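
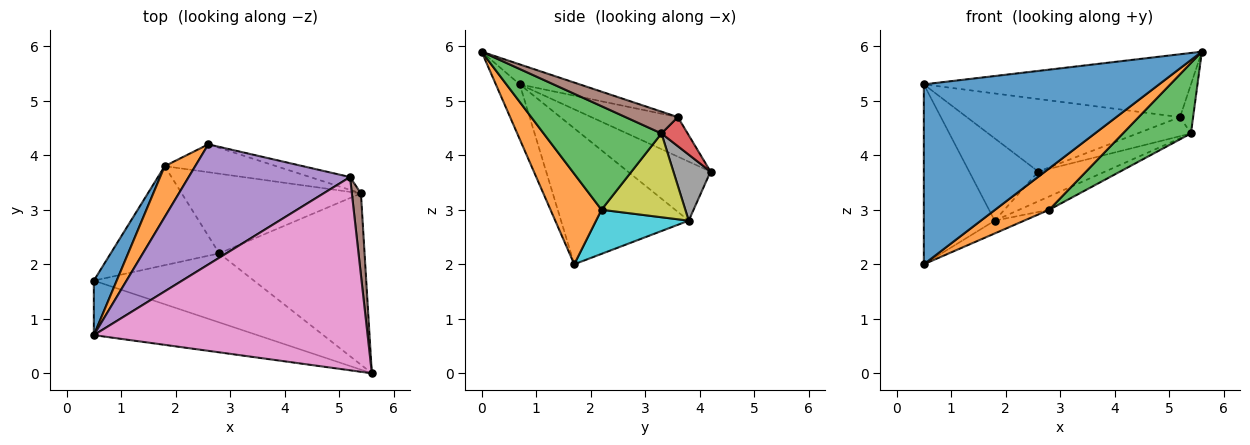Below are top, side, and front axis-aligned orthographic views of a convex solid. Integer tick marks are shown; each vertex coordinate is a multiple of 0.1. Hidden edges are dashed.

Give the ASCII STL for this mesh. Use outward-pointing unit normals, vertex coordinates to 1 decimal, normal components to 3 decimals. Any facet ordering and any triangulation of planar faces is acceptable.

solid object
 facet normal -0.097 -0.953 -0.289
  outer loop
   vertex 0.5 0.7 5.3
   vertex 0.5 1.7 2.0
   vertex 5.6 0.0 5.9
  endloop
 endfacet
 facet normal 0.436 -0.462 -0.772
  outer loop
   vertex 2.8 2.2 3.0
   vertex 5.6 0.0 5.9
   vertex 0.5 1.7 2.0
  endloop
 endfacet
 facet normal 0.550 -0.318 -0.772
  outer loop
   vertex 2.8 2.2 3.0
   vertex 5.4 3.3 4.4
   vertex 5.6 0.0 5.9
  endloop
 endfacet
 facet normal 0.376 0.768 -0.518
  outer loop
   vertex 5.2 3.6 4.7
   vertex 5.4 3.3 4.4
   vertex 2.6 4.2 3.7
  endloop
 endfacet
 facet normal -0.205 0.506 0.838
  outer loop
   vertex 5.2 3.6 4.7
   vertex 2.6 4.2 3.7
   vertex 0.5 0.7 5.3
  endloop
 endfacet
 facet normal 0.899 0.225 0.375
  outer loop
   vertex 5.2 3.6 4.7
   vertex 5.6 0.0 5.9
   vertex 5.4 3.3 4.4
  endloop
 endfacet
 facet normal -0.069 0.309 0.949
  outer loop
   vertex 5.2 3.6 4.7
   vertex 0.5 0.7 5.3
   vertex 5.6 0.0 5.9
  endloop
 endfacet
 facet normal 0.376 0.676 -0.634
  outer loop
   vertex 1.8 3.8 2.8
   vertex 2.6 4.2 3.7
   vertex 5.4 3.3 4.4
  endloop
 endfacet
 facet normal 0.419 0.150 -0.896
  outer loop
   vertex 1.8 3.8 2.8
   vertex 5.4 3.3 4.4
   vertex 2.8 2.2 3.0
  endloop
 endfacet
 facet normal 0.374 0.119 -0.920
  outer loop
   vertex 1.8 3.8 2.8
   vertex 2.8 2.2 3.0
   vertex 0.5 1.7 2.0
  endloop
 endfacet
 facet normal -0.865 0.480 0.145
  outer loop
   vertex 1.8 3.8 2.8
   vertex 0.5 1.7 2.0
   vertex 0.5 0.7 5.3
  endloop
 endfacet
 facet normal -0.713 0.596 0.369
  outer loop
   vertex 1.8 3.8 2.8
   vertex 0.5 0.7 5.3
   vertex 2.6 4.2 3.7
  endloop
 endfacet
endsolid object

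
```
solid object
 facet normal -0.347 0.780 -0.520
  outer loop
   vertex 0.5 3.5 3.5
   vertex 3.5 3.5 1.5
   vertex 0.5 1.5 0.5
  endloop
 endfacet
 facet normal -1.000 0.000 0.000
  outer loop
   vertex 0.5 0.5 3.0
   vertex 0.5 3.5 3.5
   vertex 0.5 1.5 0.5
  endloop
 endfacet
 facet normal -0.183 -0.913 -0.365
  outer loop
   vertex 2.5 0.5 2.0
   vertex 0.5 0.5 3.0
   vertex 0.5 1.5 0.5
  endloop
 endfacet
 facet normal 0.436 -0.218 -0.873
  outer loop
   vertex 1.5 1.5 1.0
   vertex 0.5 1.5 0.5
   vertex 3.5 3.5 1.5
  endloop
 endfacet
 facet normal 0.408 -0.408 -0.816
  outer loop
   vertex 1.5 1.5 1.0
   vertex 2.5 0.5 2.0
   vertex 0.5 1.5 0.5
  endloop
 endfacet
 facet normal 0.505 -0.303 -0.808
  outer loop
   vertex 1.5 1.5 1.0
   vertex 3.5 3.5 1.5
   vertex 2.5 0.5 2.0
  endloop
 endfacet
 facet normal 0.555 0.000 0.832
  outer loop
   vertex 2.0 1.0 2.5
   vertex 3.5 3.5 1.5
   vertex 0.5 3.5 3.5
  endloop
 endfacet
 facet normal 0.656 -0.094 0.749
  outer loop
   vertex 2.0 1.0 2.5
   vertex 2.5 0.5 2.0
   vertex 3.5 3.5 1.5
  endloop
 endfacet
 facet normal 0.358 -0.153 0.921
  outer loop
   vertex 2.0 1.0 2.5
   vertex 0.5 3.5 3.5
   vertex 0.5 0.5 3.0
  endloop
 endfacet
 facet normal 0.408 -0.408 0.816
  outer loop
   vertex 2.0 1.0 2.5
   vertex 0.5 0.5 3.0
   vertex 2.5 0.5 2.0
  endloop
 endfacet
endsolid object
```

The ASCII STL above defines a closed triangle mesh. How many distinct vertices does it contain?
7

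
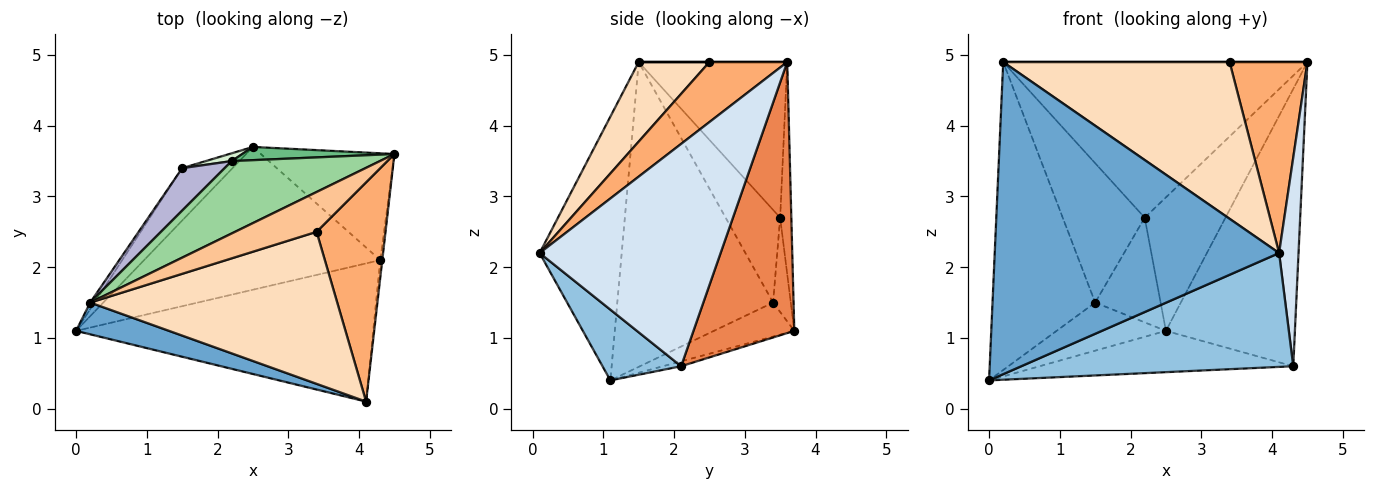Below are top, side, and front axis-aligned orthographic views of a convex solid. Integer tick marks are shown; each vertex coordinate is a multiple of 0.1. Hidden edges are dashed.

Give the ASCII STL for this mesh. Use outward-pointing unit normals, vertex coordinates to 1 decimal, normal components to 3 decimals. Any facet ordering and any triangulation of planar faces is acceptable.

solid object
 facet normal -0.276 -0.956 0.097
  outer loop
   vertex 0.2 1.5 4.9
   vertex 0.0 1.1 0.4
   vertex 4.1 0.1 2.2
  endloop
 endfacet
 facet normal 0.181 -0.625 -0.759
  outer loop
   vertex 4.3 2.1 0.6
   vertex 4.1 0.1 2.2
   vertex 0.0 1.1 0.4
  endloop
 endfacet
 facet normal -0.020 0.278 -0.960
  outer loop
   vertex 4.3 2.1 0.6
   vertex 0.0 1.1 0.4
   vertex 2.5 3.7 1.1
  endloop
 endfacet
 facet normal 0.994 -0.107 -0.009
  outer loop
   vertex 4.3 2.1 0.6
   vertex 4.5 3.6 4.9
   vertex 4.1 0.1 2.2
  endloop
 endfacet
 facet normal 0.589 0.754 -0.290
  outer loop
   vertex 4.3 2.1 0.6
   vertex 2.5 3.7 1.1
   vertex 4.5 3.6 4.9
  endloop
 endfacet
 facet normal 0.549 -0.549 0.630
  outer loop
   vertex 3.4 2.5 4.9
   vertex 4.1 0.1 2.2
   vertex 4.5 3.6 4.9
  endloop
 endfacet
 facet normal 0.000 0.000 1.000
  outer loop
   vertex 3.4 2.5 4.9
   vertex 4.5 3.6 4.9
   vertex 0.2 1.5 4.9
  endloop
 endfacet
 facet normal 0.219 -0.700 0.679
  outer loop
   vertex 3.4 2.5 4.9
   vertex 0.2 1.5 4.9
   vertex 4.1 0.1 2.2
  endloop
 endfacet
 facet normal -0.136 0.986 0.098
  outer loop
   vertex 2.2 3.5 2.7
   vertex 4.5 3.6 4.9
   vertex 2.5 3.7 1.1
  endloop
 endfacet
 facet normal -0.405 0.829 0.386
  outer loop
   vertex 2.2 3.5 2.7
   vertex 0.2 1.5 4.9
   vertex 4.5 3.6 4.9
  endloop
 endfacet
 facet normal -0.445 0.606 -0.659
  outer loop
   vertex 1.5 3.4 1.5
   vertex 2.5 3.7 1.1
   vertex 0.0 1.1 0.4
  endloop
 endfacet
 facet normal -0.260 0.963 0.072
  outer loop
   vertex 1.5 3.4 1.5
   vertex 2.2 3.5 2.7
   vertex 2.5 3.7 1.1
  endloop
 endfacet
 facet normal -0.835 0.550 -0.012
  outer loop
   vertex 1.5 3.4 1.5
   vertex 0.0 1.1 0.4
   vertex 0.2 1.5 4.9
  endloop
 endfacet
 facet normal -0.537 0.807 0.246
  outer loop
   vertex 1.5 3.4 1.5
   vertex 0.2 1.5 4.9
   vertex 2.2 3.5 2.7
  endloop
 endfacet
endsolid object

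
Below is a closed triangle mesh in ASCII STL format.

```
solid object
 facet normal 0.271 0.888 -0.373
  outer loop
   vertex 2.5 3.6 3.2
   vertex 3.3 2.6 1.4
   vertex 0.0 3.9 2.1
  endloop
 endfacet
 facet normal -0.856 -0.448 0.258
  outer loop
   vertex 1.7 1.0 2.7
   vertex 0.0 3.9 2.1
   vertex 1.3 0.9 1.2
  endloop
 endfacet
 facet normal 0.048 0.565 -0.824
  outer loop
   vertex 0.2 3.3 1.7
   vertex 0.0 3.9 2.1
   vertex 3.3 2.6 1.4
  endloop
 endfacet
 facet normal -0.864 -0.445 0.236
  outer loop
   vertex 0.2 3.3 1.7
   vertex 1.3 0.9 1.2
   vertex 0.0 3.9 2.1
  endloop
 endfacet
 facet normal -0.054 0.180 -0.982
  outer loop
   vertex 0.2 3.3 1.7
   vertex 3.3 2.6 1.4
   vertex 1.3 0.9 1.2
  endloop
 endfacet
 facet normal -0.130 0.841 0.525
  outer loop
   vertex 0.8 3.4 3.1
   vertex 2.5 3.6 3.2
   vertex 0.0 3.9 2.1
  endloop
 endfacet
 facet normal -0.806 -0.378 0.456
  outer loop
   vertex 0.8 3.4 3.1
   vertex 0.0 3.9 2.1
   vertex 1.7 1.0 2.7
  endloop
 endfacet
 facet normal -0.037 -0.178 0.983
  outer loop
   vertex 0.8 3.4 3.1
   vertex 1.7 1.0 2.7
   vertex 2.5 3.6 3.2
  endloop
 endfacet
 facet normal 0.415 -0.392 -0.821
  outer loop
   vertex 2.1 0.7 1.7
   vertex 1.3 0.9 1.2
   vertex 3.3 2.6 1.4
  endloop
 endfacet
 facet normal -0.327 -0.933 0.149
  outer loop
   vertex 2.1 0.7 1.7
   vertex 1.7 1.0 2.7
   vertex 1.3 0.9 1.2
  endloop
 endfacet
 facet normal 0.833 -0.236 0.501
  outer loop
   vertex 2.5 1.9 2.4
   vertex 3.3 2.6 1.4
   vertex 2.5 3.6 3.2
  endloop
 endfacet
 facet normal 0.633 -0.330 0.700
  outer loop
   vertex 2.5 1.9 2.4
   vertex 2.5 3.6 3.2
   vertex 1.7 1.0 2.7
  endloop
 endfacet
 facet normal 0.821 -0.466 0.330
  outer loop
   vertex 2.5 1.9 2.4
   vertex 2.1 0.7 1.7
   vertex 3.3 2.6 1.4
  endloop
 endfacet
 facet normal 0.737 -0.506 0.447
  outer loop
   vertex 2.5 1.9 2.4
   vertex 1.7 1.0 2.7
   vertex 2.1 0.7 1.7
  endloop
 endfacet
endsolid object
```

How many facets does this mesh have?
14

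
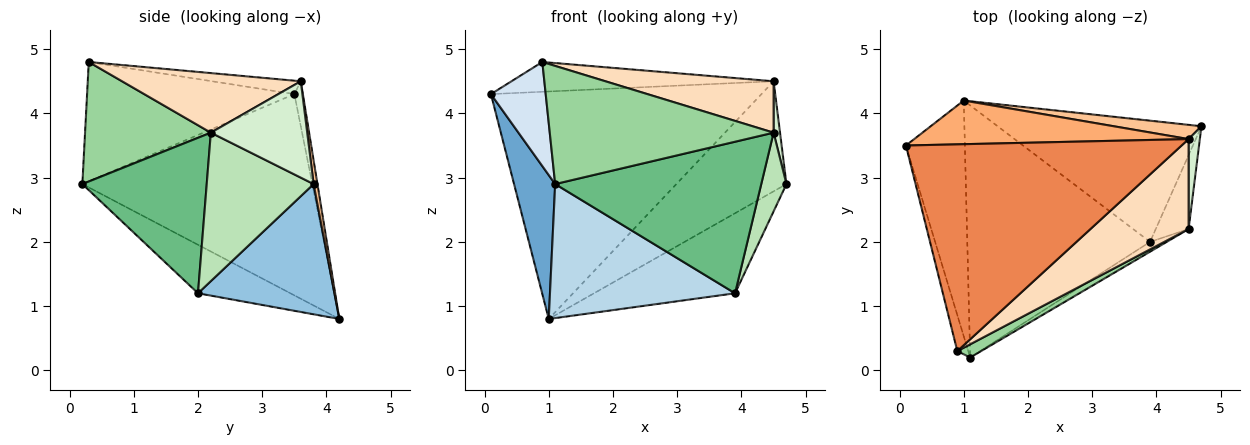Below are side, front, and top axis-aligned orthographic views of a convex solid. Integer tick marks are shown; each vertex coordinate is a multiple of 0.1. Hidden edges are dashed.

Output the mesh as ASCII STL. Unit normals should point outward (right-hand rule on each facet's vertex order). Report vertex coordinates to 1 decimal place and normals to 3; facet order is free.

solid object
 facet normal -0.946 -0.169 -0.277
  outer loop
   vertex 1.0 4.2 0.8
   vertex 1.1 0.2 2.9
   vertex 0.1 3.5 4.3
  endloop
 endfacet
 facet normal 0.470 0.486 -0.736
  outer loop
   vertex 3.9 2.0 1.2
   vertex 1.0 4.2 0.8
   vertex 4.7 3.8 2.9
  endloop
 endfacet
 facet normal -0.228 -0.457 -0.860
  outer loop
   vertex 3.9 2.0 1.2
   vertex 1.1 0.2 2.9
   vertex 1.0 4.2 0.8
  endloop
 endfacet
 facet normal -0.963 -0.255 -0.088
  outer loop
   vertex 0.9 0.3 4.8
   vertex 0.1 3.5 4.3
   vertex 1.1 0.2 2.9
  endloop
 endfacet
 facet normal -0.048 0.142 0.989
  outer loop
   vertex 4.5 3.6 4.5
   vertex 0.1 3.5 4.3
   vertex 0.9 0.3 4.8
  endloop
 endfacet
 facet normal -0.031 0.982 0.188
  outer loop
   vertex 4.5 3.6 4.5
   vertex 1.0 4.2 0.8
   vertex 0.1 3.5 4.3
  endloop
 endfacet
 facet normal 0.034 0.991 0.128
  outer loop
   vertex 4.5 3.6 4.5
   vertex 4.7 3.8 2.9
   vertex 1.0 4.2 0.8
  endloop
 endfacet
 facet normal 0.466 -0.439 0.768
  outer loop
   vertex 4.5 2.2 3.7
   vertex 4.5 3.6 4.5
   vertex 0.9 0.3 4.8
  endloop
 endfacet
 facet normal 0.516 -0.855 -0.055
  outer loop
   vertex 4.5 2.2 3.7
   vertex 1.1 0.2 2.9
   vertex 3.9 2.0 1.2
  endloop
 endfacet
 facet normal 0.488 -0.868 0.097
  outer loop
   vertex 4.5 2.2 3.7
   vertex 0.9 0.3 4.8
   vertex 1.1 0.2 2.9
  endloop
 endfacet
 facet normal 0.952 -0.224 -0.210
  outer loop
   vertex 4.5 2.2 3.7
   vertex 3.9 2.0 1.2
   vertex 4.7 3.8 2.9
  endloop
 endfacet
 facet normal 0.991 -0.066 0.116
  outer loop
   vertex 4.5 2.2 3.7
   vertex 4.7 3.8 2.9
   vertex 4.5 3.6 4.5
  endloop
 endfacet
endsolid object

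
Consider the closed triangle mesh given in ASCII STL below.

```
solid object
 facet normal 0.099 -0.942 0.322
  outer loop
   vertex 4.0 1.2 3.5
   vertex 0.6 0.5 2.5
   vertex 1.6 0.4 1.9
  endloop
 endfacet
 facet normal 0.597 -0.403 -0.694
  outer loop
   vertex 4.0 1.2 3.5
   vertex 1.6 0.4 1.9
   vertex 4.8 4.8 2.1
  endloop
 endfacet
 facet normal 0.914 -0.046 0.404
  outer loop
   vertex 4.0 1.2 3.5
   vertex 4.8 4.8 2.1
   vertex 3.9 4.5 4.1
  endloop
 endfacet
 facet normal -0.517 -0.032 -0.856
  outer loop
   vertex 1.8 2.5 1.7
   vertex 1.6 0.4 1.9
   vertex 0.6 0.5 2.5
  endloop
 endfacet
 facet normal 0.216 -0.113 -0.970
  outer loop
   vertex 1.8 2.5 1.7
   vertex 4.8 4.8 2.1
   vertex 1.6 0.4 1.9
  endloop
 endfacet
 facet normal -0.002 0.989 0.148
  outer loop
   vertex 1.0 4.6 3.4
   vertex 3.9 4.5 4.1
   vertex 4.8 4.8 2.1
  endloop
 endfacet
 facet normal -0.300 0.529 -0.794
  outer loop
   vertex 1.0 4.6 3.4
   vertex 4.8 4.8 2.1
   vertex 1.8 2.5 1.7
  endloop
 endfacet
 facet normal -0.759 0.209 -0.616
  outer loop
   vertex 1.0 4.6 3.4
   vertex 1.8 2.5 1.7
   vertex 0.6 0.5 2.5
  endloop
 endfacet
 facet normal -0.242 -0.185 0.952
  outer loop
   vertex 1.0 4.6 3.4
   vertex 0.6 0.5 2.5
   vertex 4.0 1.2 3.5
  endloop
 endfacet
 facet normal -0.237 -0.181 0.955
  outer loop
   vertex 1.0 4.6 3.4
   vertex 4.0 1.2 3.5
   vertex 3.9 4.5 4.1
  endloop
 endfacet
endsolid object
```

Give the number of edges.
15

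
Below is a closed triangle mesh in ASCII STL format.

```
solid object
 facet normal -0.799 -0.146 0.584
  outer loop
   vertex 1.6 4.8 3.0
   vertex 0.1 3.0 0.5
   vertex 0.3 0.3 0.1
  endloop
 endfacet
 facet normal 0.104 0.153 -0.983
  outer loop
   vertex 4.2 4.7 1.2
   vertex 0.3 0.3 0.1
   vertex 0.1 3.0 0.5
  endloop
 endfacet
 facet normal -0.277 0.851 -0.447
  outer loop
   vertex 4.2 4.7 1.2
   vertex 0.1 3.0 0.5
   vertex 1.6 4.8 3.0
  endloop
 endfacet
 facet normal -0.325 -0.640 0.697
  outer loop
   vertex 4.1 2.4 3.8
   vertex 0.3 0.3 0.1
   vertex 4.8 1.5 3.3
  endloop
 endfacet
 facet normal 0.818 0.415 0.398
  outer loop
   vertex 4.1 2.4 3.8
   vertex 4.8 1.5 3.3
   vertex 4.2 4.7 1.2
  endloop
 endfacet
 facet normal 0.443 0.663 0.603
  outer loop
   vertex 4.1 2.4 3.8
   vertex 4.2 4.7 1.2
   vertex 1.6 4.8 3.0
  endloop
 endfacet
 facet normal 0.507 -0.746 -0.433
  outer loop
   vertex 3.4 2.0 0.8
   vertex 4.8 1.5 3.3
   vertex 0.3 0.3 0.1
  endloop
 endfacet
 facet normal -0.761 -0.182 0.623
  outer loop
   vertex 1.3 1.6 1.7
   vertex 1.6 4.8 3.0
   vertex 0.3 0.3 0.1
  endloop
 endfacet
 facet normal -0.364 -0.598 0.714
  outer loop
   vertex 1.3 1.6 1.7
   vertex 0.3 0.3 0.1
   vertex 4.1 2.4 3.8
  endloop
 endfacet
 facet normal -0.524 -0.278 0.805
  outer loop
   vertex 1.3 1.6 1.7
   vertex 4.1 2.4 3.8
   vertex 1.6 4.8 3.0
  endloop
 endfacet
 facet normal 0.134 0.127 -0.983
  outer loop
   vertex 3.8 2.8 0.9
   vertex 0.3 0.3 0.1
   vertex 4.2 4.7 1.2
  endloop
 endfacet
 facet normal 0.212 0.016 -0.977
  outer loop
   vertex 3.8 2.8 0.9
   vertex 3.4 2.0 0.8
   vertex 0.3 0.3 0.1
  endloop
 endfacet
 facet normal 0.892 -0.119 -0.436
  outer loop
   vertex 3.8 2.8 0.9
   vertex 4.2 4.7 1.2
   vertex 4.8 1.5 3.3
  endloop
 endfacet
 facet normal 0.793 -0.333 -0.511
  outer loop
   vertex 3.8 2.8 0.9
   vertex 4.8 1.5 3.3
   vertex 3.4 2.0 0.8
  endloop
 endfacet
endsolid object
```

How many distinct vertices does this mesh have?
9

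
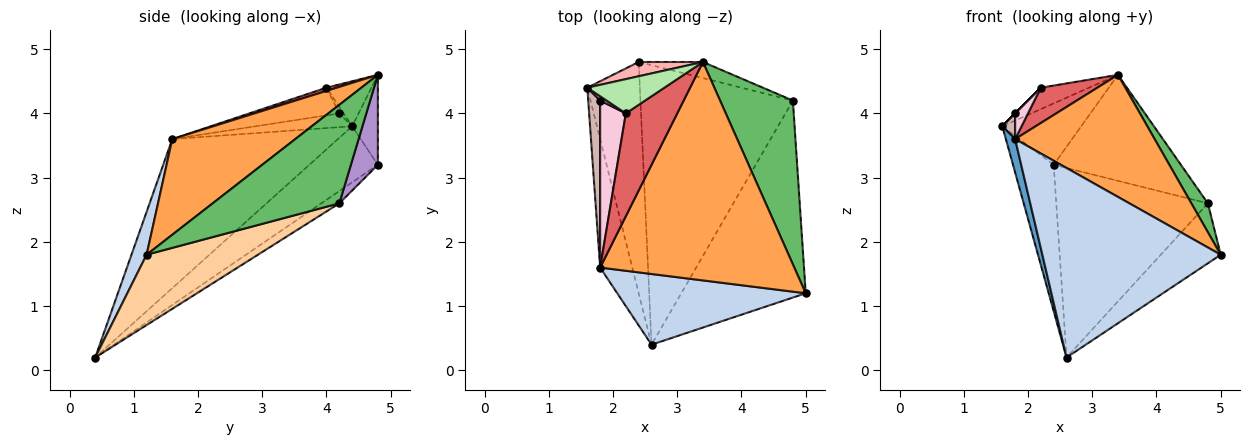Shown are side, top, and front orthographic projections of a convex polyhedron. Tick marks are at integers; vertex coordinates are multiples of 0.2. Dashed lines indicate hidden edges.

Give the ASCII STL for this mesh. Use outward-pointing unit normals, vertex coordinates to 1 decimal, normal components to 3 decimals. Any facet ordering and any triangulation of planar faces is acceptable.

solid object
 facet normal -0.976 -0.055 -0.210
  outer loop
   vertex 1.8 1.6 3.6
   vertex 1.6 4.4 3.8
   vertex 2.6 0.4 0.2
  endloop
 endfacet
 facet normal 0.079 -0.934 0.348
  outer loop
   vertex 1.8 1.6 3.6
   vertex 2.6 0.4 0.2
   vertex 5.0 1.2 1.8
  endloop
 endfacet
 facet normal 0.395 -0.448 0.802
  outer loop
   vertex 1.8 1.6 3.6
   vertex 5.0 1.2 1.8
   vertex 3.4 4.8 4.6
  endloop
 endfacet
 facet normal 0.476 0.256 -0.842
  outer loop
   vertex 4.8 4.2 2.6
   vertex 5.0 1.2 1.8
   vertex 2.6 0.4 0.2
  endloop
 endfacet
 facet normal 0.800 -0.104 0.591
  outer loop
   vertex 4.8 4.2 2.6
   vertex 3.4 4.8 4.6
   vertex 5.0 1.2 1.8
  endloop
 endfacet
 facet normal -0.443 0.475 0.760
  outer loop
   vertex 2.2 4.0 4.4
   vertex 3.4 4.8 4.6
   vertex 1.6 4.4 3.8
  endloop
 endfacet
 facet normal 0.059 -0.325 0.944
  outer loop
   vertex 2.2 4.0 4.4
   vertex 1.8 1.6 3.6
   vertex 3.4 4.8 4.6
  endloop
 endfacet
 facet normal -0.302 0.928 0.216
  outer loop
   vertex 2.4 4.8 3.2
   vertex 1.6 4.4 3.8
   vertex 3.4 4.8 4.6
  endloop
 endfacet
 facet normal 0.205 0.968 -0.147
  outer loop
   vertex 2.4 4.8 3.2
   vertex 3.4 4.8 4.6
   vertex 4.8 4.2 2.6
  endloop
 endfacet
 facet normal -0.669 0.397 -0.628
  outer loop
   vertex 2.4 4.8 3.2
   vertex 2.6 0.4 0.2
   vertex 1.6 4.4 3.8
  endloop
 endfacet
 facet normal -0.066 0.560 -0.826
  outer loop
   vertex 2.4 4.8 3.2
   vertex 4.8 4.2 2.6
   vertex 2.6 0.4 0.2
  endloop
 endfacet
 facet normal -0.752 -0.100 0.652
  outer loop
   vertex 1.8 4.2 4.0
   vertex 1.6 4.4 3.8
   vertex 1.8 1.6 3.6
  endloop
 endfacet
 facet normal -0.707 0.000 0.707
  outer loop
   vertex 1.8 4.2 4.0
   vertex 2.2 4.0 4.4
   vertex 1.6 4.4 3.8
  endloop
 endfacet
 facet normal -0.729 -0.104 0.677
  outer loop
   vertex 1.8 4.2 4.0
   vertex 1.8 1.6 3.6
   vertex 2.2 4.0 4.4
  endloop
 endfacet
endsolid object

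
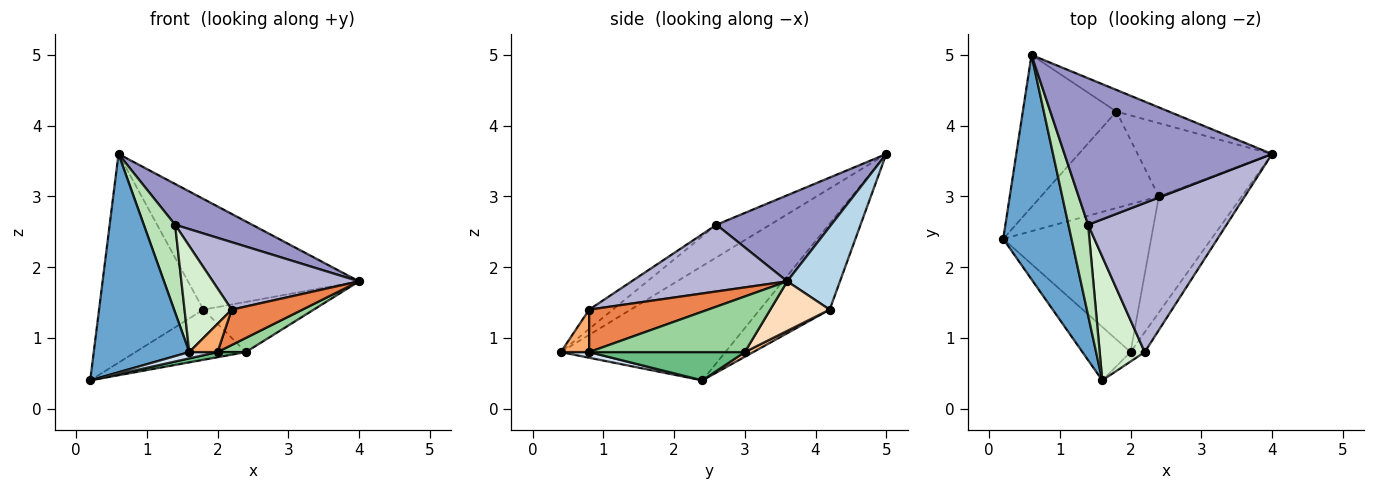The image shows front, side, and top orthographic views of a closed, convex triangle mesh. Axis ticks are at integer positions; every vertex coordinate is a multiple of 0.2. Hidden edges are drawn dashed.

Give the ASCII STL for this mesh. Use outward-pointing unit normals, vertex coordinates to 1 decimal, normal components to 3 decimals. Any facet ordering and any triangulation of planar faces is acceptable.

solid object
 facet normal -0.768 -0.446 0.459
  outer loop
   vertex 1.6 0.4 0.8
   vertex 0.6 5.0 3.6
   vertex 0.2 2.4 0.4
  endloop
 endfacet
 facet normal -0.476 0.711 -0.518
  outer loop
   vertex 1.8 4.2 1.4
   vertex 0.2 2.4 0.4
   vertex 0.6 5.0 3.6
  endloop
 endfacet
 facet normal 0.290 0.939 -0.184
  outer loop
   vertex 1.8 4.2 1.4
   vertex 0.6 5.0 3.6
   vertex 4.0 3.6 1.8
  endloop
 endfacet
 facet normal 0.116 -0.116 -0.986
  outer loop
   vertex 2.0 0.8 0.8
   vertex 1.6 0.4 0.8
   vertex 0.2 2.4 0.4
  endloop
 endfacet
 facet normal 0.826 -0.492 -0.275
  outer loop
   vertex 2.2 0.8 1.4
   vertex 2.0 0.8 0.8
   vertex 4.0 3.6 1.8
  endloop
 endfacet
 facet normal 0.688 -0.688 -0.229
  outer loop
   vertex 2.2 0.8 1.4
   vertex 1.6 0.4 0.8
   vertex 2.0 0.8 0.8
  endloop
 endfacet
 facet normal 0.035 0.461 -0.887
  outer loop
   vertex 2.4 3.0 0.8
   vertex 0.2 2.4 0.4
   vertex 1.8 4.2 1.4
  endloop
 endfacet
 facet normal 0.291 0.540 -0.790
  outer loop
   vertex 2.4 3.0 0.8
   vertex 1.8 4.2 1.4
   vertex 4.0 3.6 1.8
  endloop
 endfacet
 facet normal 0.188 -0.034 -0.982
  outer loop
   vertex 2.4 3.0 0.8
   vertex 2.0 0.8 0.8
   vertex 0.2 2.4 0.4
  endloop
 endfacet
 facet normal 0.554 -0.101 -0.826
  outer loop
   vertex 2.4 3.0 0.8
   vertex 4.0 3.6 1.8
   vertex 2.0 0.8 0.8
  endloop
 endfacet
 facet normal -0.765 -0.448 0.462
  outer loop
   vertex 1.4 2.6 2.6
   vertex 0.6 5.0 3.6
   vertex 1.6 0.4 0.8
  endloop
 endfacet
 facet normal -0.309 -0.619 0.722
  outer loop
   vertex 1.4 2.6 2.6
   vertex 1.6 0.4 0.8
   vertex 2.2 0.8 1.4
  endloop
 endfacet
 facet normal 0.371 -0.249 0.895
  outer loop
   vertex 1.4 2.6 2.6
   vertex 4.0 3.6 1.8
   vertex 0.6 5.0 3.6
  endloop
 endfacet
 facet normal 0.402 -0.378 0.834
  outer loop
   vertex 1.4 2.6 2.6
   vertex 2.2 0.8 1.4
   vertex 4.0 3.6 1.8
  endloop
 endfacet
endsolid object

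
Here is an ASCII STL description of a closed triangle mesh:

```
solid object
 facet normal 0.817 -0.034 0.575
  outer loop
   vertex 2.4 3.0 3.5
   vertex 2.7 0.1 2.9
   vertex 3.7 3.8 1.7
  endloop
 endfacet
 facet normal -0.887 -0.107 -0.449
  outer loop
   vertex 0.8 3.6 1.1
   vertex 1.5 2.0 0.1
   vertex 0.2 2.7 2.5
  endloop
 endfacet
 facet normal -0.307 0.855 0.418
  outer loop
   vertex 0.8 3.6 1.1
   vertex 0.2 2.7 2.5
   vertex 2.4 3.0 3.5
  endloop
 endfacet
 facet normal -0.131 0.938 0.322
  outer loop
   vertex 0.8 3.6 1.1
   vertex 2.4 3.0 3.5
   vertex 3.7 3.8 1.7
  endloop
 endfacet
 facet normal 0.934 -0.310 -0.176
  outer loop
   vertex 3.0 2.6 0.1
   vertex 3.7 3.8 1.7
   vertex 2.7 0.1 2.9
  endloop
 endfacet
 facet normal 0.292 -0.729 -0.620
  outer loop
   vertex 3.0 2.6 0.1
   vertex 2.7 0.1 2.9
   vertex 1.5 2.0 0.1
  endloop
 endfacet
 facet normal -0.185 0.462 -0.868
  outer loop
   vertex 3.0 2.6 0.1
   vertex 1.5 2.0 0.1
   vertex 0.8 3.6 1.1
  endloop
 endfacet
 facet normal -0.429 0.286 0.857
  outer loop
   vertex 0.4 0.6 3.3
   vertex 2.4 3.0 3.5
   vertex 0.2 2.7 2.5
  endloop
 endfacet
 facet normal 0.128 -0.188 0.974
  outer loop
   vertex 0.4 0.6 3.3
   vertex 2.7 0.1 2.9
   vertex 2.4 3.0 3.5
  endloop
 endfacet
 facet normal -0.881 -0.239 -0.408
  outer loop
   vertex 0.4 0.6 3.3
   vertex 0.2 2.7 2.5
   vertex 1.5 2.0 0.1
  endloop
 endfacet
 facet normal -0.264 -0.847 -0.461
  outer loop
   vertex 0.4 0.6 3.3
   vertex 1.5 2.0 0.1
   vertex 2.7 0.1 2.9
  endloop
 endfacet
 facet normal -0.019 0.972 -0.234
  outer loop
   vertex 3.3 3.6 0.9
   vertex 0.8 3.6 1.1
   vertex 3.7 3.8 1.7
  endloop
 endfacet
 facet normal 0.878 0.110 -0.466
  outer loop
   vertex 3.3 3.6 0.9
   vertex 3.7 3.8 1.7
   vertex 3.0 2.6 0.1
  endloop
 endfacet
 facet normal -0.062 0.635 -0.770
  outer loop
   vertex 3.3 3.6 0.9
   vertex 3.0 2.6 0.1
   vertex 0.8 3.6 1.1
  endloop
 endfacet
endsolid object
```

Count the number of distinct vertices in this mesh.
9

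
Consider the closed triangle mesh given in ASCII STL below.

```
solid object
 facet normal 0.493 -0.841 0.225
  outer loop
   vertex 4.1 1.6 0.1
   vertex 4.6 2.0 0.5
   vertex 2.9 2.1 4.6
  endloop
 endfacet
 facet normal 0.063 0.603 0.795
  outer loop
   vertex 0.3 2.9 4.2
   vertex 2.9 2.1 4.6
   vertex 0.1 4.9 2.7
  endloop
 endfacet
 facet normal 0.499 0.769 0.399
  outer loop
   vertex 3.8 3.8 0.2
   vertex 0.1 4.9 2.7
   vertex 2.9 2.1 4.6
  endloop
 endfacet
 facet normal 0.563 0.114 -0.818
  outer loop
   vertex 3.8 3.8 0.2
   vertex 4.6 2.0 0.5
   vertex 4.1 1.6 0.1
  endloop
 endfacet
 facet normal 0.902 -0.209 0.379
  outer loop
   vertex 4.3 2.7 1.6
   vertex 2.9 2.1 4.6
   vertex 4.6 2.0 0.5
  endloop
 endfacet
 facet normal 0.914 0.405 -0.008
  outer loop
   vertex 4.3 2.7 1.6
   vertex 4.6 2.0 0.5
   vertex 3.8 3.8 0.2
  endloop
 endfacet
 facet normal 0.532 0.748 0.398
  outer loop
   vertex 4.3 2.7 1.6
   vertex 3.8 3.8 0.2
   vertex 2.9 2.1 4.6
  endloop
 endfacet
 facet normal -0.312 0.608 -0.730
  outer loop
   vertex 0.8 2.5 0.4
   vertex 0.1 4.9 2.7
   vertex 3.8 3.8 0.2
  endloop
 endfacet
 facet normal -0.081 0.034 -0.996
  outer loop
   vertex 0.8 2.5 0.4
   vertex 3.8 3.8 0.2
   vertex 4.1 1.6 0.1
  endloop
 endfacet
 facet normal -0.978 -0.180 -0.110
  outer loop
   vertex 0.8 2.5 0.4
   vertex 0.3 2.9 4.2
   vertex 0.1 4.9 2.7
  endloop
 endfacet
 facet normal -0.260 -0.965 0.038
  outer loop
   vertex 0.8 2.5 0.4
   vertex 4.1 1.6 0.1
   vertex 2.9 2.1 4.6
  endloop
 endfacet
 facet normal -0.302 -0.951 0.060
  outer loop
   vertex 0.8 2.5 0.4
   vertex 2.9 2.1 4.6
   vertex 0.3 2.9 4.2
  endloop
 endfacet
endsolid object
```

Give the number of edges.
18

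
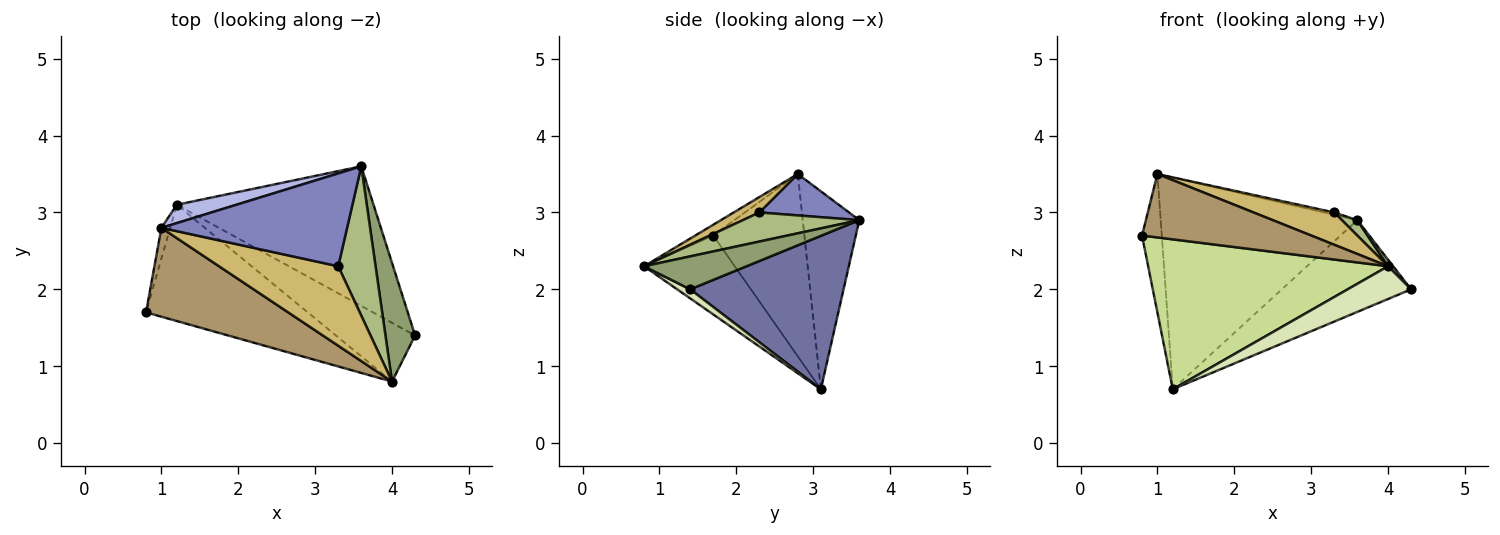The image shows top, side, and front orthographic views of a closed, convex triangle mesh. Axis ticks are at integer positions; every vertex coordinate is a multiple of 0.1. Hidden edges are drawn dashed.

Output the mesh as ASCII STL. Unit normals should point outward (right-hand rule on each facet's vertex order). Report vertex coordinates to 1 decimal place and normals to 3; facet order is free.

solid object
 facet normal 0.546 0.460 -0.700
  outer loop
   vertex 1.2 3.1 0.7
   vertex 3.6 3.6 2.9
   vertex 4.3 1.4 2.0
  endloop
 endfacet
 facet normal 0.218 0.025 0.976
  outer loop
   vertex 1.0 2.8 3.5
   vertex 3.3 2.3 3.0
   vertex 3.6 3.6 2.9
  endloop
 endfacet
 facet normal -0.976 0.212 -0.047
  outer loop
   vertex 1.0 2.8 3.5
   vertex 1.2 3.1 0.7
   vertex 0.8 1.7 2.7
  endloop
 endfacet
 facet normal -0.276 0.958 0.083
  outer loop
   vertex 1.0 2.8 3.5
   vertex 3.6 3.6 2.9
   vertex 1.2 3.1 0.7
  endloop
 endfacet
 facet normal 0.743 -0.037 0.669
  outer loop
   vertex 4.0 0.8 2.3
   vertex 4.3 1.4 2.0
   vertex 3.6 3.6 2.9
  endloop
 endfacet
 facet normal 0.613 -0.081 0.786
  outer loop
   vertex 4.0 0.8 2.3
   vertex 3.6 3.6 2.9
   vertex 3.3 2.3 3.0
  endloop
 endfacet
 facet normal -0.286 -0.757 -0.587
  outer loop
   vertex 4.0 0.8 2.3
   vertex 0.8 1.7 2.7
   vertex 1.2 3.1 0.7
  endloop
 endfacet
 facet normal 0.099 -0.484 -0.869
  outer loop
   vertex 4.0 0.8 2.3
   vertex 1.2 3.1 0.7
   vertex 4.3 1.4 2.0
  endloop
 endfacet
 facet normal -0.061 -0.580 0.812
  outer loop
   vertex 4.0 0.8 2.3
   vertex 1.0 2.8 3.5
   vertex 0.8 1.7 2.7
  endloop
 endfacet
 facet normal 0.119 -0.374 0.920
  outer loop
   vertex 4.0 0.8 2.3
   vertex 3.3 2.3 3.0
   vertex 1.0 2.8 3.5
  endloop
 endfacet
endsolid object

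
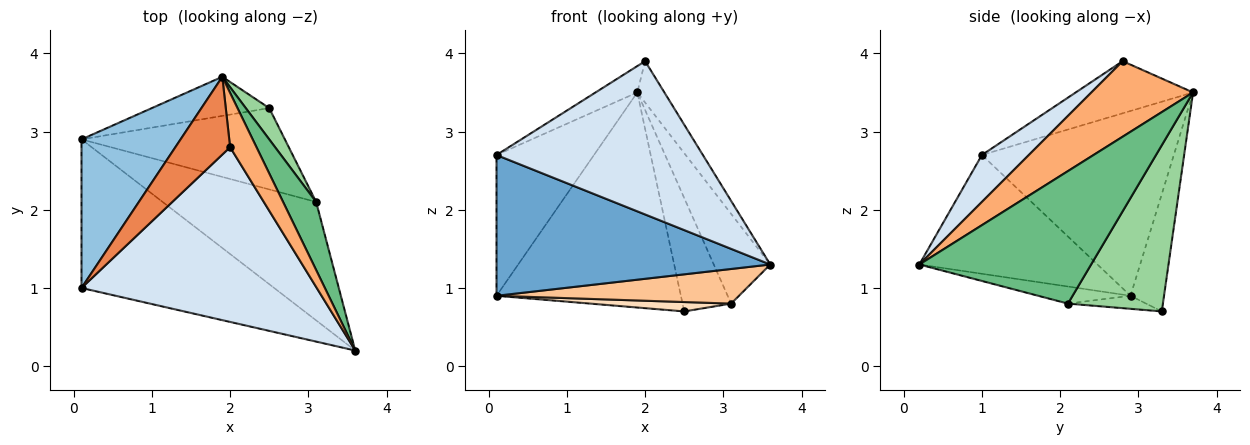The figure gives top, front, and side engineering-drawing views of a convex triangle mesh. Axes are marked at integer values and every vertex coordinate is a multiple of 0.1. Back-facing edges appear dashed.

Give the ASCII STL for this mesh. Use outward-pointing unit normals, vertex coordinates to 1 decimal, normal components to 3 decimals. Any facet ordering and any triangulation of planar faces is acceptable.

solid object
 facet normal -0.409 -0.628 -0.663
  outer loop
   vertex 0.1 2.9 0.9
   vertex 3.6 0.2 1.3
   vertex 0.1 1.0 2.7
  endloop
 endfacet
 facet normal -0.804 0.409 0.431
  outer loop
   vertex 0.1 2.9 0.9
   vertex 0.1 1.0 2.7
   vertex 1.9 3.7 3.5
  endloop
 endfacet
 facet normal -0.176 0.968 -0.176
  outer loop
   vertex 0.1 2.9 0.9
   vertex 1.9 3.7 3.5
   vertex 2.5 3.3 0.7
  endloop
 endfacet
 facet normal 0.148 -0.652 0.743
  outer loop
   vertex 2.0 2.8 3.9
   vertex 0.1 1.0 2.7
   vertex 3.6 0.2 1.3
  endloop
 endfacet
 facet normal -0.670 0.238 0.703
  outer loop
   vertex 2.0 2.8 3.9
   vertex 1.9 3.7 3.5
   vertex 0.1 1.0 2.7
  endloop
 endfacet
 facet normal 0.916 0.244 0.320
  outer loop
   vertex 2.0 2.8 3.9
   vertex 3.6 0.2 1.3
   vertex 1.9 3.7 3.5
  endloop
 endfacet
 facet normal -0.106 -0.279 -0.954
  outer loop
   vertex 3.1 2.1 0.8
   vertex 3.6 0.2 1.3
   vertex 0.1 2.9 0.9
  endloop
 endfacet
 facet normal -0.064 -0.114 -0.991
  outer loop
   vertex 3.1 2.1 0.8
   vertex 0.1 2.9 0.9
   vertex 2.5 3.3 0.7
  endloop
 endfacet
 facet normal 0.924 0.304 0.231
  outer loop
   vertex 3.1 2.1 0.8
   vertex 1.9 3.7 3.5
   vertex 3.6 0.2 1.3
  endloop
 endfacet
 facet normal 0.883 0.452 0.125
  outer loop
   vertex 3.1 2.1 0.8
   vertex 2.5 3.3 0.7
   vertex 1.9 3.7 3.5
  endloop
 endfacet
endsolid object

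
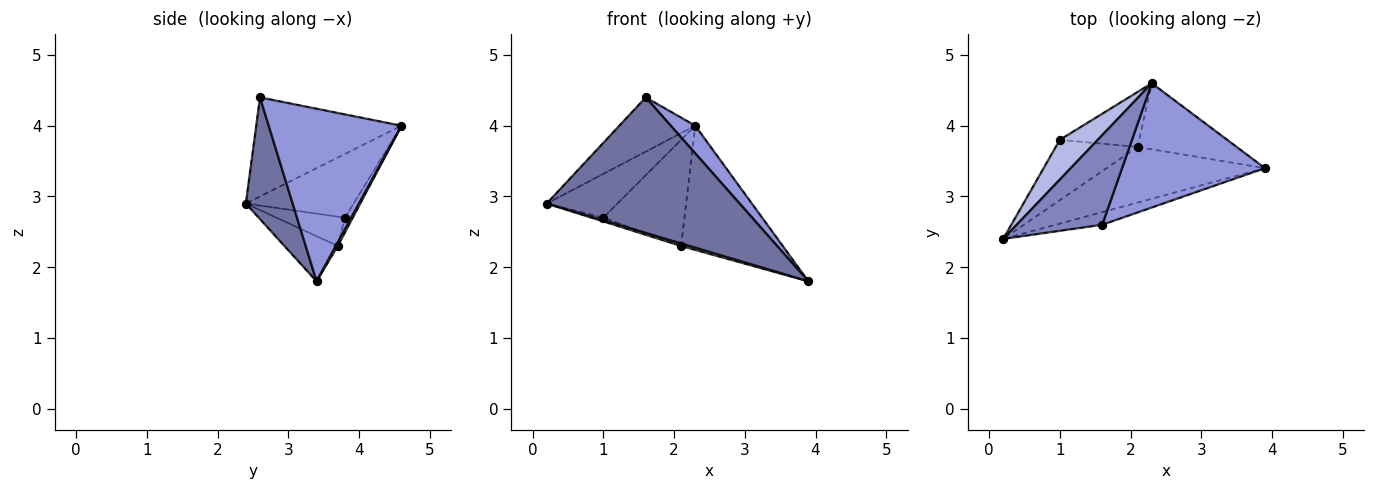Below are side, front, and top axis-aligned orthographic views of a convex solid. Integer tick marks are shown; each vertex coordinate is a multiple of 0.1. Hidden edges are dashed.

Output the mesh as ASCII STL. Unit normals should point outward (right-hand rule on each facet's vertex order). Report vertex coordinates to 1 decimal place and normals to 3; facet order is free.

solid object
 facet normal 0.235 -0.968 -0.090
  outer loop
   vertex 1.6 2.6 4.4
   vertex 0.2 2.4 2.9
   vertex 3.9 3.4 1.8
  endloop
 endfacet
 facet normal -0.704 0.368 0.608
  outer loop
   vertex 1.6 2.6 4.4
   vertex 2.3 4.6 4.0
   vertex 0.2 2.4 2.9
  endloop
 endfacet
 facet normal 0.763 -0.141 0.631
  outer loop
   vertex 1.6 2.6 4.4
   vertex 3.9 3.4 1.8
   vertex 2.3 4.6 4.0
  endloop
 endfacet
 facet normal -0.748 0.491 0.446
  outer loop
   vertex 1.0 3.8 2.7
   vertex 0.2 2.4 2.9
   vertex 2.3 4.6 4.0
  endloop
 endfacet
 facet normal 0.017 0.883 -0.469
  outer loop
   vertex 2.1 3.7 2.3
   vertex 2.3 4.6 4.0
   vertex 3.9 3.4 1.8
  endloop
 endfacet
 facet normal -0.086 0.885 -0.458
  outer loop
   vertex 2.1 3.7 2.3
   vertex 1.0 3.8 2.7
   vertex 2.3 4.6 4.0
  endloop
 endfacet
 facet normal -0.274 -0.043 -0.961
  outer loop
   vertex 2.1 3.7 2.3
   vertex 3.9 3.4 1.8
   vertex 0.2 2.4 2.9
  endloop
 endfacet
 facet normal -0.337 0.058 -0.940
  outer loop
   vertex 2.1 3.7 2.3
   vertex 0.2 2.4 2.9
   vertex 1.0 3.8 2.7
  endloop
 endfacet
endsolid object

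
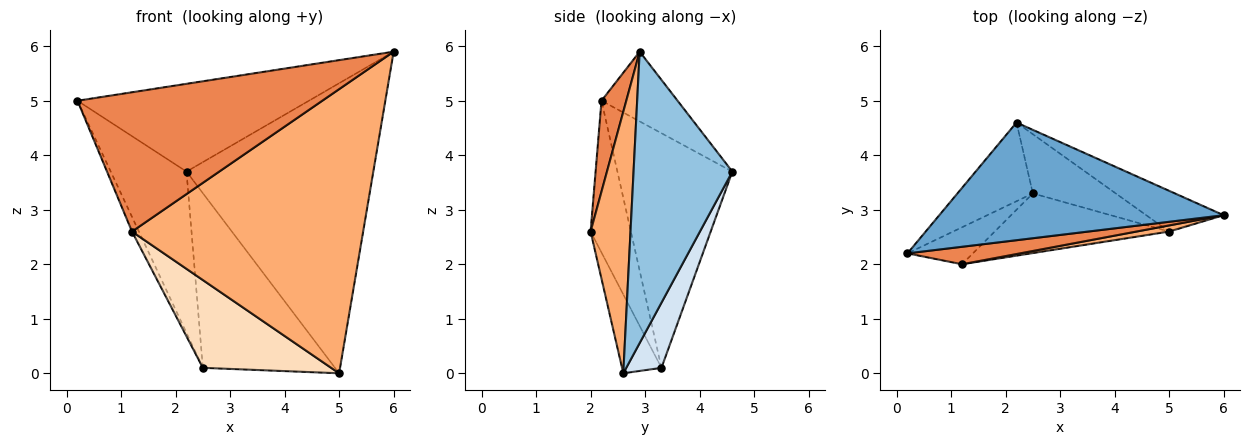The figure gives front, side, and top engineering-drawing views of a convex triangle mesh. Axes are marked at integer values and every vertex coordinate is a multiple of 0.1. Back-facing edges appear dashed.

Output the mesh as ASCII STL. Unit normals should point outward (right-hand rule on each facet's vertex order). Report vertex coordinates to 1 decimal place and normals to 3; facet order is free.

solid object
 facet normal -0.193 0.587 0.786
  outer loop
   vertex 2.2 4.6 3.7
   vertex 0.2 2.2 5.0
   vertex 6.0 2.9 5.9
  endloop
 endfacet
 facet normal 0.464 0.877 -0.123
  outer loop
   vertex 5.0 2.6 0.0
   vertex 2.2 4.6 3.7
   vertex 6.0 2.9 5.9
  endloop
 endfacet
 facet normal -0.806 0.532 -0.259
  outer loop
   vertex 2.5 3.3 0.1
   vertex 0.2 2.2 5.0
   vertex 2.2 4.6 3.7
  endloop
 endfacet
 facet normal 0.245 0.918 -0.311
  outer loop
   vertex 2.5 3.3 0.1
   vertex 2.2 4.6 3.7
   vertex 5.0 2.6 0.0
  endloop
 endfacet
 facet normal 0.100 -0.987 0.124
  outer loop
   vertex 1.2 2.0 2.6
   vertex 6.0 2.9 5.9
   vertex 0.2 2.2 5.0
  endloop
 endfacet
 facet normal 0.170 -0.985 0.021
  outer loop
   vertex 1.2 2.0 2.6
   vertex 5.0 2.6 0.0
   vertex 6.0 2.9 5.9
  endloop
 endfacet
 facet normal -0.907 0.155 -0.391
  outer loop
   vertex 1.2 2.0 2.6
   vertex 0.2 2.2 5.0
   vertex 2.5 3.3 0.1
  endloop
 endfacet
 facet normal -0.246 -0.802 -0.545
  outer loop
   vertex 1.2 2.0 2.6
   vertex 2.5 3.3 0.1
   vertex 5.0 2.6 0.0
  endloop
 endfacet
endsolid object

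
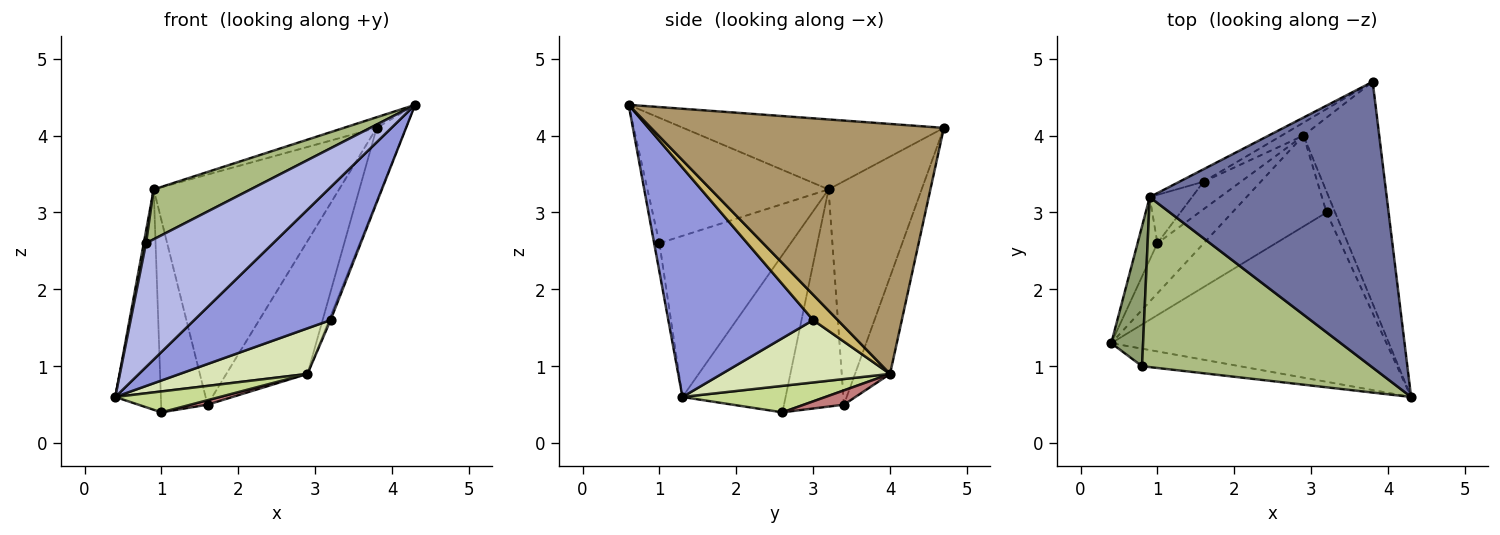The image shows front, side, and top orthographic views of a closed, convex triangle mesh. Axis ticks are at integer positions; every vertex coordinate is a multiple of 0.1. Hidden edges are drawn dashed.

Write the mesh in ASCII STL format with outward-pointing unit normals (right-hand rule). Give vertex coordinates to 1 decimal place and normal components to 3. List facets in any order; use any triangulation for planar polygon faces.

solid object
 facet normal -0.283 0.036 0.959
  outer loop
   vertex 0.9 3.2 3.3
   vertex 4.3 0.6 4.4
   vertex 3.8 4.7 4.1
  endloop
 endfacet
 facet normal -0.909 0.402 -0.114
  outer loop
   vertex 0.9 3.2 3.3
   vertex 1.0 2.6 0.4
   vertex 0.4 1.3 0.6
  endloop
 endfacet
 facet normal 0.548 -0.516 -0.658
  outer loop
   vertex 3.2 3.0 1.6
   vertex 4.3 0.6 4.4
   vertex 0.4 1.3 0.6
  endloop
 endfacet
 facet normal -0.041 -0.989 -0.140
  outer loop
   vertex 0.8 1.0 2.6
   vertex 0.4 1.3 0.6
   vertex 4.3 0.6 4.4
  endloop
 endfacet
 facet normal -0.981 -0.017 0.194
  outer loop
   vertex 0.8 1.0 2.6
   vertex 0.9 3.2 3.3
   vertex 0.4 1.3 0.6
  endloop
 endfacet
 facet normal -0.465 -0.249 0.849
  outer loop
   vertex 0.8 1.0 2.6
   vertex 4.3 0.6 4.4
   vertex 0.9 3.2 3.3
  endloop
 endfacet
 facet normal 0.466 -0.341 -0.817
  outer loop
   vertex 2.9 4.0 0.9
   vertex 0.4 1.3 0.6
   vertex 1.0 2.6 0.4
  endloop
 endfacet
 facet normal 0.509 -0.386 -0.769
  outer loop
   vertex 2.9 4.0 0.9
   vertex 3.2 3.0 1.6
   vertex 0.4 1.3 0.6
  endloop
 endfacet
 facet normal 0.953 0.095 -0.289
  outer loop
   vertex 2.9 4.0 0.9
   vertex 3.8 4.7 4.1
   vertex 4.3 0.6 4.4
  endloop
 endfacet
 facet normal 0.945 0.059 -0.321
  outer loop
   vertex 2.9 4.0 0.9
   vertex 4.3 0.6 4.4
   vertex 3.2 3.0 1.6
  endloop
 endfacet
 facet normal -0.448 0.893 -0.048
  outer loop
   vertex 1.6 3.4 0.5
   vertex 0.9 3.2 3.3
   vertex 3.8 4.7 4.1
  endloop
 endfacet
 facet normal -0.395 0.914 -0.089
  outer loop
   vertex 1.6 3.4 0.5
   vertex 3.8 4.7 4.1
   vertex 2.9 4.0 0.9
  endloop
 endfacet
 facet normal -0.781 0.605 -0.152
  outer loop
   vertex 1.6 3.4 0.5
   vertex 1.0 2.6 0.4
   vertex 0.9 3.2 3.3
  endloop
 endfacet
 facet normal 0.353 -0.149 -0.924
  outer loop
   vertex 1.6 3.4 0.5
   vertex 2.9 4.0 0.9
   vertex 1.0 2.6 0.4
  endloop
 endfacet
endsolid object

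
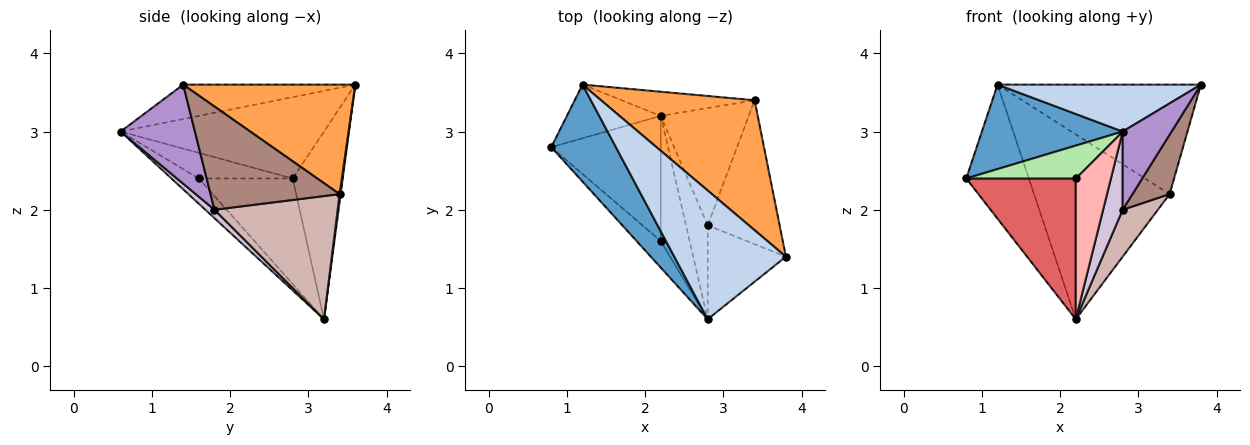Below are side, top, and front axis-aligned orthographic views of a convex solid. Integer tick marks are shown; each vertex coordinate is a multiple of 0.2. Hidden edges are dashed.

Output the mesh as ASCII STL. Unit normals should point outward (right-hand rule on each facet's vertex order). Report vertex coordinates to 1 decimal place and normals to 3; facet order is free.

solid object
 facet normal -0.688 -0.476 0.547
  outer loop
   vertex 1.2 3.6 3.6
   vertex 0.8 2.8 2.4
   vertex 2.8 0.6 3.0
  endloop
 endfacet
 facet normal -0.278 -0.329 0.902
  outer loop
   vertex 1.2 3.6 3.6
   vertex 2.8 0.6 3.0
   vertex 3.8 1.4 3.6
  endloop
 endfacet
 facet normal 0.479 0.566 0.671
  outer loop
   vertex 1.2 3.6 3.6
   vertex 3.8 1.4 3.6
   vertex 3.4 3.4 2.2
  endloop
 endfacet
 facet normal -0.596 0.745 -0.298
  outer loop
   vertex 1.2 3.6 3.6
   vertex 2.2 3.2 0.6
   vertex 0.8 2.8 2.4
  endloop
 endfacet
 facet normal 0.008 0.992 -0.130
  outer loop
   vertex 1.2 3.6 3.6
   vertex 3.4 3.4 2.2
   vertex 2.2 3.2 0.6
  endloop
 endfacet
 facet normal -0.554 -0.647 -0.524
  outer loop
   vertex 2.2 1.6 2.4
   vertex 2.8 0.6 3.0
   vertex 0.8 2.8 2.4
  endloop
 endfacet
 facet normal -0.539 -0.629 -0.559
  outer loop
   vertex 2.2 1.6 2.4
   vertex 0.8 2.8 2.4
   vertex 2.2 3.2 0.6
  endloop
 endfacet
 facet normal -0.503 -0.646 -0.574
  outer loop
   vertex 2.2 1.6 2.4
   vertex 2.2 3.2 0.6
   vertex 2.8 0.6 3.0
  endloop
 endfacet
 facet normal 0.697 -0.459 -0.551
  outer loop
   vertex 2.8 1.8 2.0
   vertex 3.8 1.4 3.6
   vertex 2.8 0.6 3.0
  endloop
 endfacet
 facet normal 0.286 -0.613 -0.736
  outer loop
   vertex 2.8 1.8 2.0
   vertex 2.8 0.6 3.0
   vertex 2.2 3.2 0.6
  endloop
 endfacet
 facet normal 0.798 -0.230 -0.556
  outer loop
   vertex 2.8 1.8 2.0
   vertex 3.4 3.4 2.2
   vertex 3.8 1.4 3.6
  endloop
 endfacet
 facet normal 0.793 -0.226 -0.566
  outer loop
   vertex 2.8 1.8 2.0
   vertex 2.2 3.2 0.6
   vertex 3.4 3.4 2.2
  endloop
 endfacet
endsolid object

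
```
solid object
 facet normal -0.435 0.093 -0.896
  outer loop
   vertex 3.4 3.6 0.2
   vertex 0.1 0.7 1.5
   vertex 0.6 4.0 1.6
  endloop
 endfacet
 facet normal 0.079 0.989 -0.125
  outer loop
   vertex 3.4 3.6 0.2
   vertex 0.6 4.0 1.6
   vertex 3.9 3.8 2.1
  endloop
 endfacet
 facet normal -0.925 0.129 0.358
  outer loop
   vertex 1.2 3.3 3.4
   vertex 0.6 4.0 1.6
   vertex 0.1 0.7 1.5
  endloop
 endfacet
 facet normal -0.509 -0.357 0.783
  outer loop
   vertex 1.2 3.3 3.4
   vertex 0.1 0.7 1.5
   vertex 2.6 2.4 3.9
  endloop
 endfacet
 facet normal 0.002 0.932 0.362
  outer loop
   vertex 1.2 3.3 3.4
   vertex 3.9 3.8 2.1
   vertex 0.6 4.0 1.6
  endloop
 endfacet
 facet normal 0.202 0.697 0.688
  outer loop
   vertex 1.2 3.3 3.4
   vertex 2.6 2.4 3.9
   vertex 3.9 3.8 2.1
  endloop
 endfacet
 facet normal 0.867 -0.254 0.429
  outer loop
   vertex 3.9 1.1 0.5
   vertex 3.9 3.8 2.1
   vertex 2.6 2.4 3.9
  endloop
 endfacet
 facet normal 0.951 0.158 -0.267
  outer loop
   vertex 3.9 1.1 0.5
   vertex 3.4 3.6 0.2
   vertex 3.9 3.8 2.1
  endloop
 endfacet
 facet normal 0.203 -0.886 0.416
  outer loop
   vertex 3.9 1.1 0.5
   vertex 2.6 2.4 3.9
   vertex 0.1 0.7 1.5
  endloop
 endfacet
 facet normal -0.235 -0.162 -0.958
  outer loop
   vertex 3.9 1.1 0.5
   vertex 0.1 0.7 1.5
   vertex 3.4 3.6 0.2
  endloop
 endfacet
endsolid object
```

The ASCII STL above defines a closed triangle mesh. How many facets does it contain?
10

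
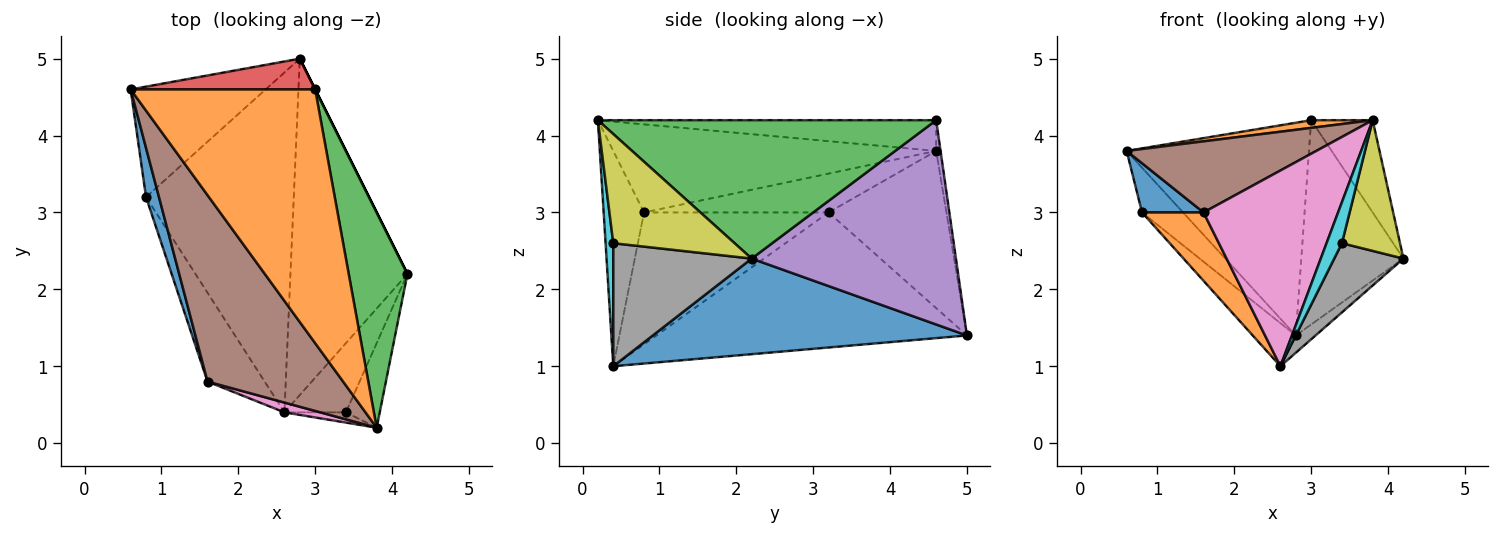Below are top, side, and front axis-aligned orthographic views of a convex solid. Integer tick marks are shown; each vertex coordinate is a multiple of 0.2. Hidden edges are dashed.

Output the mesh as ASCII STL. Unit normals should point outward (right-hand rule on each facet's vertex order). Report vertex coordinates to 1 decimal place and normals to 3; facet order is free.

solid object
 facet normal 0.632 0.040 -0.774
  outer loop
   vertex 2.8 5.0 1.4
   vertex 4.2 2.2 2.4
   vertex 2.6 0.4 1.0
  endloop
 endfacet
 facet normal -0.164 -0.030 0.986
  outer loop
   vertex 3.0 4.6 4.2
   vertex 0.6 4.6 3.8
   vertex 3.8 0.2 4.2
  endloop
 endfacet
 facet normal 0.908 0.165 0.385
  outer loop
   vertex 3.0 4.6 4.2
   vertex 3.8 0.2 4.2
   vertex 4.2 2.2 2.4
  endloop
 endfacet
 facet normal -0.024 0.989 0.143
  outer loop
   vertex 3.0 4.6 4.2
   vertex 2.8 5.0 1.4
   vertex 0.6 4.6 3.8
  endloop
 endfacet
 facet normal 0.894 0.447 0.000
  outer loop
   vertex 3.0 4.6 4.2
   vertex 4.2 2.2 2.4
   vertex 2.8 5.0 1.4
  endloop
 endfacet
 facet normal -0.519 -0.305 0.799
  outer loop
   vertex 1.6 0.8 3.0
   vertex 3.8 0.2 4.2
   vertex 0.6 4.6 3.8
  endloop
 endfacet
 facet normal -0.287 -0.957 0.048
  outer loop
   vertex 1.6 0.8 3.0
   vertex 2.6 0.4 1.0
   vertex 3.8 0.2 4.2
  endloop
 endfacet
 facet normal 0.816 -0.408 -0.408
  outer loop
   vertex 3.4 0.4 2.6
   vertex 2.6 0.4 1.0
   vertex 4.2 2.2 2.4
  endloop
 endfacet
 facet normal 0.869 -0.416 -0.269
  outer loop
   vertex 3.4 0.4 2.6
   vertex 4.2 2.2 2.4
   vertex 3.8 0.2 4.2
  endloop
 endfacet
 facet normal 0.436 -0.873 -0.218
  outer loop
   vertex 3.4 0.4 2.6
   vertex 3.8 0.2 4.2
   vertex 2.6 0.4 1.0
  endloop
 endfacet
 facet normal -0.905 -0.302 0.302
  outer loop
   vertex 0.8 3.2 3.0
   vertex 1.6 0.8 3.0
   vertex 0.6 4.6 3.8
  endloop
 endfacet
 facet normal -0.877 -0.292 -0.380
  outer loop
   vertex 0.8 3.2 3.0
   vertex 2.6 0.4 1.0
   vertex 1.6 0.8 3.0
  endloop
 endfacet
 facet normal -0.734 0.255 -0.630
  outer loop
   vertex 0.8 3.2 3.0
   vertex 0.6 4.6 3.8
   vertex 2.8 5.0 1.4
  endloop
 endfacet
 facet normal -0.672 0.093 -0.735
  outer loop
   vertex 0.8 3.2 3.0
   vertex 2.8 5.0 1.4
   vertex 2.6 0.4 1.0
  endloop
 endfacet
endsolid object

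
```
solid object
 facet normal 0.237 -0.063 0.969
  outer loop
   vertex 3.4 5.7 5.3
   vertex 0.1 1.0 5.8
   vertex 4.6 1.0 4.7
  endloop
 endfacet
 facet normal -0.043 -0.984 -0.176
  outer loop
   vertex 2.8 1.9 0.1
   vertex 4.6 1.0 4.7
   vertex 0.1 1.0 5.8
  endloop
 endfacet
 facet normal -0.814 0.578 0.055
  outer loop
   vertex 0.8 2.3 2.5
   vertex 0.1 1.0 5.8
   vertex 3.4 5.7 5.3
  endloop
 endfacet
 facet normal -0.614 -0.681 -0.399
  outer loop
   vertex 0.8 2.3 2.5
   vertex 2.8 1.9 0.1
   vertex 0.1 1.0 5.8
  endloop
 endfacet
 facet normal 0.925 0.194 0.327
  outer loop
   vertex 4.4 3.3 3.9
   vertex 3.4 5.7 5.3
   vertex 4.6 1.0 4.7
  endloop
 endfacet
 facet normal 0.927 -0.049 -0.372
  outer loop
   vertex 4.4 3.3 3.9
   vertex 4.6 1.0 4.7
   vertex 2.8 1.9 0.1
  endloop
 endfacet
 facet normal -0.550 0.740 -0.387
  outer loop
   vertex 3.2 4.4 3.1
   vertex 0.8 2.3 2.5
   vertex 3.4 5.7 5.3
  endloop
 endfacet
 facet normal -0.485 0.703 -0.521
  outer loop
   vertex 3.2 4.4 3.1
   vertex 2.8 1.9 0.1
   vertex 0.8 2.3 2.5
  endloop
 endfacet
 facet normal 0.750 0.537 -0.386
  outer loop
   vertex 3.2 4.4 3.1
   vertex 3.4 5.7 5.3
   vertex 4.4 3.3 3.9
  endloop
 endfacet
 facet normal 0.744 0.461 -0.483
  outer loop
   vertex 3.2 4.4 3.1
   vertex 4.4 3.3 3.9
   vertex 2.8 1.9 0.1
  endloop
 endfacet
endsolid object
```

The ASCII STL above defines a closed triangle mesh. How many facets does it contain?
10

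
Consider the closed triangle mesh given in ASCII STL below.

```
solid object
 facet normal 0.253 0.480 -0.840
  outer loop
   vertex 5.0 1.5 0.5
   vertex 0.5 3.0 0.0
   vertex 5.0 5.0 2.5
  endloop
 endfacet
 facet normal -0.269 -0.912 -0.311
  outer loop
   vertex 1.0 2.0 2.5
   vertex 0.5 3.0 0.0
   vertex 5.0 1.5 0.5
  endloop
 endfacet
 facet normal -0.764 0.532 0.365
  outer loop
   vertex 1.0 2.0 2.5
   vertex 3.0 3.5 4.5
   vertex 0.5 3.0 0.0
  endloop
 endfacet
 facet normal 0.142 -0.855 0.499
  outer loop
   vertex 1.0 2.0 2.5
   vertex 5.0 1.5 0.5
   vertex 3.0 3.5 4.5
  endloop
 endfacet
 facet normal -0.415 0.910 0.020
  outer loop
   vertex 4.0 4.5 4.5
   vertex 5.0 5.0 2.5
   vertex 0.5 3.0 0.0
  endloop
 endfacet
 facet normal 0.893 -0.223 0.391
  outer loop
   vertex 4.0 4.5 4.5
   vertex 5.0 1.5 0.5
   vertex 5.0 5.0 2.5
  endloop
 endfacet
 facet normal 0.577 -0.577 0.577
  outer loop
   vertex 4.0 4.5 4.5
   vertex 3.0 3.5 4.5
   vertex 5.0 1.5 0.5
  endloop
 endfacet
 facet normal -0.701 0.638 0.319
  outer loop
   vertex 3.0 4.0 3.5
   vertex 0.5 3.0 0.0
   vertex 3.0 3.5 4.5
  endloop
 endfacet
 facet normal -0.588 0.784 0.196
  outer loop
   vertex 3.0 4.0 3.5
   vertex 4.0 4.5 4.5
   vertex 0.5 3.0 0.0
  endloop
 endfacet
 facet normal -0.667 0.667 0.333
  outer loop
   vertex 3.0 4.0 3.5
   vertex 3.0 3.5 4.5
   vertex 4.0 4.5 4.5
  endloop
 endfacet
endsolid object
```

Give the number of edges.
15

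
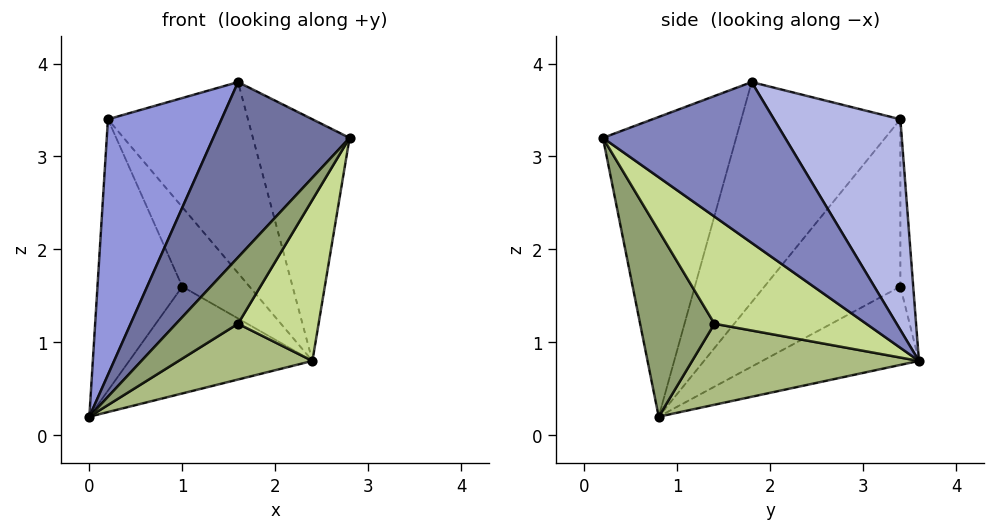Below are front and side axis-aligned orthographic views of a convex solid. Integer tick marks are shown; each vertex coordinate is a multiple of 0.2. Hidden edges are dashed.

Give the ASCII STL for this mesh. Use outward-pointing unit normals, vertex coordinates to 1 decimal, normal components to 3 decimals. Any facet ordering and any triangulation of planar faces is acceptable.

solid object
 facet normal -0.623 -0.637 0.454
  outer loop
   vertex 1.6 1.8 3.8
   vertex 0.0 0.8 0.2
   vertex 2.8 0.2 3.2
  endloop
 endfacet
 facet normal 0.785 0.416 0.459
  outer loop
   vertex 1.6 1.8 3.8
   vertex 2.8 0.2 3.2
   vertex 2.4 3.6 0.8
  endloop
 endfacet
 facet normal -0.721 -0.515 0.464
  outer loop
   vertex 0.2 3.4 3.4
   vertex 0.0 0.8 0.2
   vertex 1.6 1.8 3.8
  endloop
 endfacet
 facet normal 0.568 0.630 0.529
  outer loop
   vertex 0.2 3.4 3.4
   vertex 1.6 1.8 3.8
   vertex 2.4 3.6 0.8
  endloop
 endfacet
 facet normal 0.587 -0.489 -0.645
  outer loop
   vertex 1.6 1.4 1.2
   vertex 2.8 0.2 3.2
   vertex 0.0 0.8 0.2
  endloop
 endfacet
 facet normal 0.587 -0.347 -0.732
  outer loop
   vertex 1.6 1.4 1.2
   vertex 0.0 0.8 0.2
   vertex 2.4 3.6 0.8
  endloop
 endfacet
 facet normal 0.686 -0.364 -0.630
  outer loop
   vertex 1.6 1.4 1.2
   vertex 2.4 3.6 0.8
   vertex 2.8 0.2 3.2
  endloop
 endfacet
 facet normal -0.472 0.552 -0.688
  outer loop
   vertex 1.0 3.4 1.6
   vertex 2.4 3.6 0.8
   vertex 0.0 0.8 0.2
  endloop
 endfacet
 facet normal -0.794 0.495 -0.353
  outer loop
   vertex 1.0 3.4 1.6
   vertex 0.0 0.8 0.2
   vertex 0.2 3.4 3.4
  endloop
 endfacet
 facet normal -0.187 0.979 -0.083
  outer loop
   vertex 1.0 3.4 1.6
   vertex 0.2 3.4 3.4
   vertex 2.4 3.6 0.8
  endloop
 endfacet
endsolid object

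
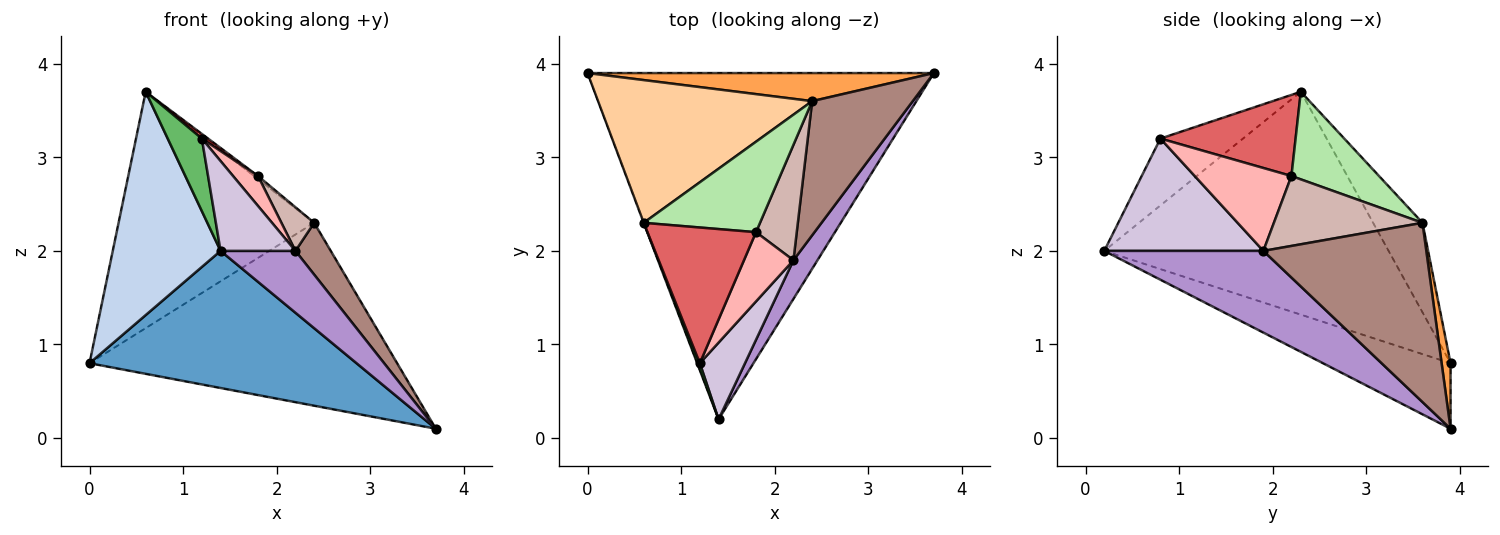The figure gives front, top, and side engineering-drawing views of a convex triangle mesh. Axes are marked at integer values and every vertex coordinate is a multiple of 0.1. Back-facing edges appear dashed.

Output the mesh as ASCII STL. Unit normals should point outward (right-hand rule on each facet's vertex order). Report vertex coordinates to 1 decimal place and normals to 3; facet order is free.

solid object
 facet normal -0.173 -0.363 -0.916
  outer loop
   vertex 1.4 0.2 2.0
   vertex 0.0 3.9 0.8
   vertex 3.7 3.9 0.1
  endloop
 endfacet
 facet normal -0.935 -0.354 -0.002
  outer loop
   vertex 0.6 2.3 3.7
   vertex 0.0 3.9 0.8
   vertex 1.4 0.2 2.0
  endloop
 endfacet
 facet normal 0.029 0.988 0.152
  outer loop
   vertex 2.4 3.6 2.3
   vertex 3.7 3.9 0.1
   vertex 0.0 3.9 0.8
  endloop
 endfacet
 facet normal -0.211 0.837 0.505
  outer loop
   vertex 2.4 3.6 2.3
   vertex 0.0 3.9 0.8
   vertex 0.6 2.3 3.7
  endloop
 endfacet
 facet normal -0.924 -0.382 0.037
  outer loop
   vertex 1.2 0.8 3.2
   vertex 0.6 2.3 3.7
   vertex 1.4 0.2 2.0
  endloop
 endfacet
 facet normal 0.601 0.028 0.799
  outer loop
   vertex 1.8 2.2 2.8
   vertex 2.4 3.6 2.3
   vertex 0.6 2.3 3.7
  endloop
 endfacet
 facet normal 0.598 -0.028 0.801
  outer loop
   vertex 1.8 2.2 2.8
   vertex 0.6 2.3 3.7
   vertex 1.2 0.8 3.2
  endloop
 endfacet
 facet normal 0.838 -0.216 0.500
  outer loop
   vertex 2.2 1.9 2.0
   vertex 1.8 2.2 2.8
   vertex 1.2 0.8 3.2
  endloop
 endfacet
 facet normal 0.874 -0.411 0.257
  outer loop
   vertex 2.2 1.9 2.0
   vertex 1.4 0.2 2.0
   vertex 3.7 3.9 0.1
  endloop
 endfacet
 facet normal 0.850 -0.400 0.342
  outer loop
   vertex 2.2 1.9 2.0
   vertex 1.2 0.8 3.2
   vertex 1.4 0.2 2.0
  endloop
 endfacet
 facet normal 0.857 -0.186 0.481
  outer loop
   vertex 2.2 1.9 2.0
   vertex 3.7 3.9 0.1
   vertex 2.4 3.6 2.3
  endloop
 endfacet
 facet normal 0.849 -0.187 0.495
  outer loop
   vertex 2.2 1.9 2.0
   vertex 2.4 3.6 2.3
   vertex 1.8 2.2 2.8
  endloop
 endfacet
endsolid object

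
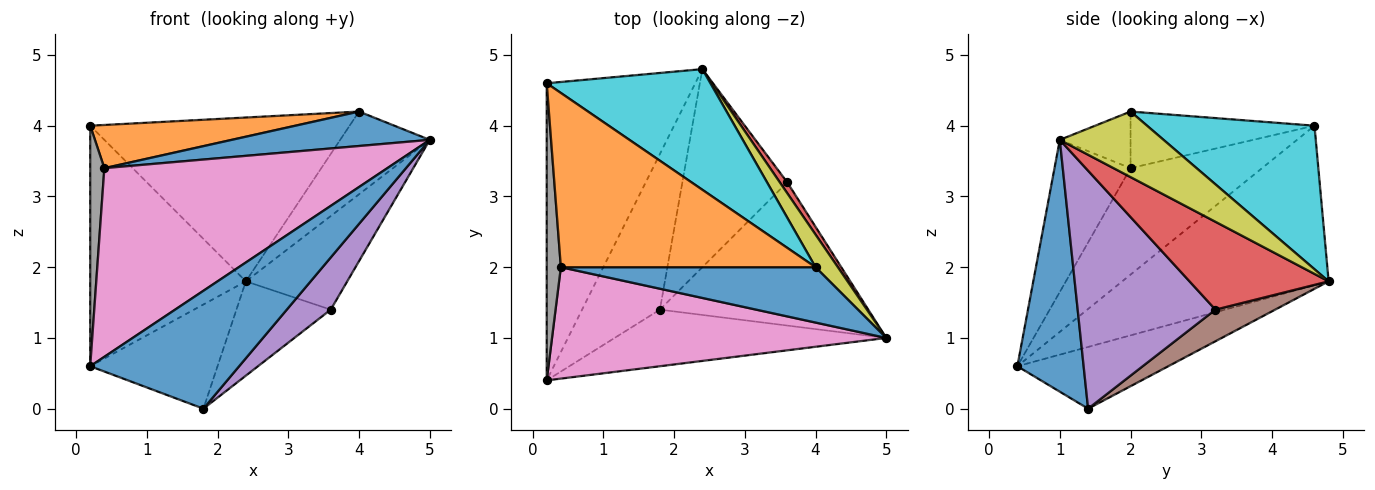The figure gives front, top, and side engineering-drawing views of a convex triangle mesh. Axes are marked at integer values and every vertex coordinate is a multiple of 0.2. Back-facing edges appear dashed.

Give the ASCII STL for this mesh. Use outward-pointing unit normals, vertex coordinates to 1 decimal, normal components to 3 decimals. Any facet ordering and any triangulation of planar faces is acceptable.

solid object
 facet normal 0.372 -0.837 -0.402
  outer loop
   vertex 1.8 1.4 0.0
   vertex 5.0 1.0 3.8
   vertex 0.2 0.4 0.6
  endloop
 endfacet
 facet normal -0.550 0.464 -0.694
  outer loop
   vertex 1.8 1.4 0.0
   vertex 0.2 0.4 0.6
   vertex 2.4 4.8 1.8
  endloop
 endfacet
 facet normal -0.641 0.483 -0.597
  outer loop
   vertex 0.2 4.6 4.0
   vertex 2.4 4.8 1.8
   vertex 0.2 0.4 0.6
  endloop
 endfacet
 facet normal 0.806 0.588 0.068
  outer loop
   vertex 3.6 3.2 1.4
   vertex 2.4 4.8 1.8
   vertex 5.0 1.0 3.8
  endloop
 endfacet
 facet normal 0.732 -0.233 -0.641
  outer loop
   vertex 3.6 3.2 1.4
   vertex 5.0 1.0 3.8
   vertex 1.8 1.4 0.0
  endloop
 endfacet
 facet normal 0.263 0.415 -0.871
  outer loop
   vertex 3.6 3.2 1.4
   vertex 1.8 1.4 0.0
   vertex 2.4 4.8 1.8
  endloop
 endfacet
 facet normal -0.225 -0.839 0.495
  outer loop
   vertex 0.4 2.0 3.4
   vertex 0.2 0.4 0.6
   vertex 5.0 1.0 3.8
  endloop
 endfacet
 facet normal -0.986 -0.106 0.131
  outer loop
   vertex 0.4 2.0 3.4
   vertex 0.2 4.6 4.0
   vertex 0.2 0.4 0.6
  endloop
 endfacet
 facet normal 0.733 0.633 0.250
  outer loop
   vertex 4.0 2.0 4.2
   vertex 5.0 1.0 3.8
   vertex 2.4 4.8 1.8
  endloop
 endfacet
 facet normal 0.461 0.714 0.526
  outer loop
   vertex 4.0 2.0 4.2
   vertex 2.4 4.8 1.8
   vertex 0.2 4.6 4.0
  endloop
 endfacet
 facet normal -0.185 -0.519 0.834
  outer loop
   vertex 4.0 2.0 4.2
   vertex 0.4 2.0 3.4
   vertex 5.0 1.0 3.8
  endloop
 endfacet
 facet normal -0.211 -0.235 0.949
  outer loop
   vertex 4.0 2.0 4.2
   vertex 0.2 4.6 4.0
   vertex 0.4 2.0 3.4
  endloop
 endfacet
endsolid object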